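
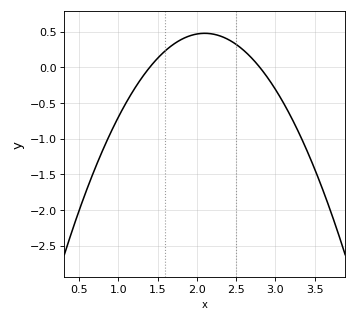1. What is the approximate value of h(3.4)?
-1.16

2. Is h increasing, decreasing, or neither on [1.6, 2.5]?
neither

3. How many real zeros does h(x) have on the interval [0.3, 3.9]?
2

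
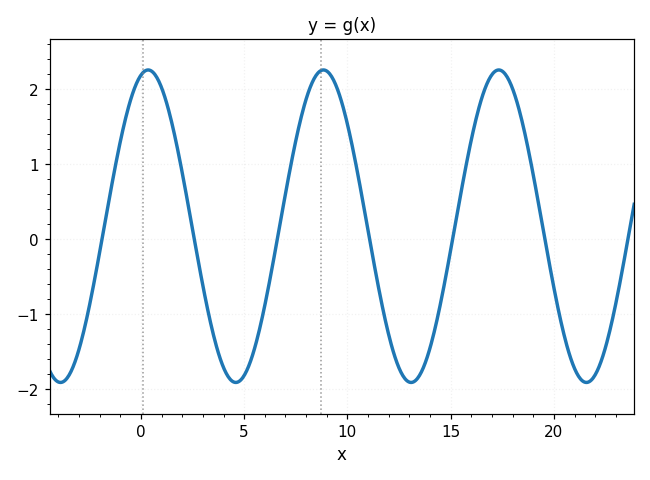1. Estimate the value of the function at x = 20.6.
-1.39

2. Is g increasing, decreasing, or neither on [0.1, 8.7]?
neither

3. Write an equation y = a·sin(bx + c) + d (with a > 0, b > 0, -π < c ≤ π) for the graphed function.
y = 2.08sin(0.74x + 1.31) + 0.17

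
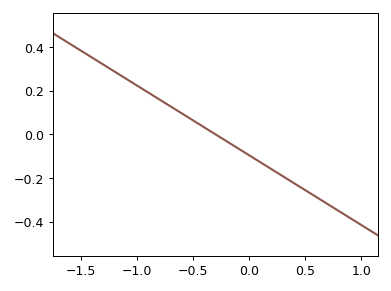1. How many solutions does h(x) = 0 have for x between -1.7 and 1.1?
1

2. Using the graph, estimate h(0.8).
-0.36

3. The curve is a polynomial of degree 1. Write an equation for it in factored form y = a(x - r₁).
y = -0.32(x + 0.3)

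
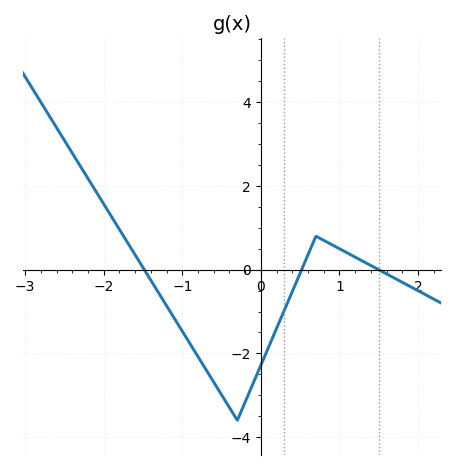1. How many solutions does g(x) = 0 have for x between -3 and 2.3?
3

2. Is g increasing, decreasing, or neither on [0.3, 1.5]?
neither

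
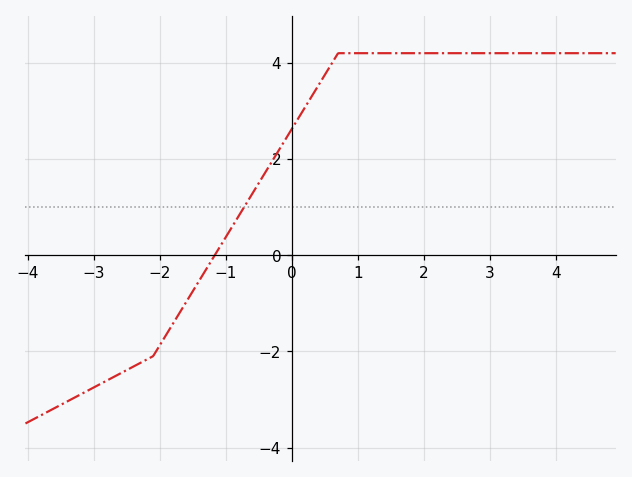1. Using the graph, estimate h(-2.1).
-2.1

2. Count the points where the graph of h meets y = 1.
1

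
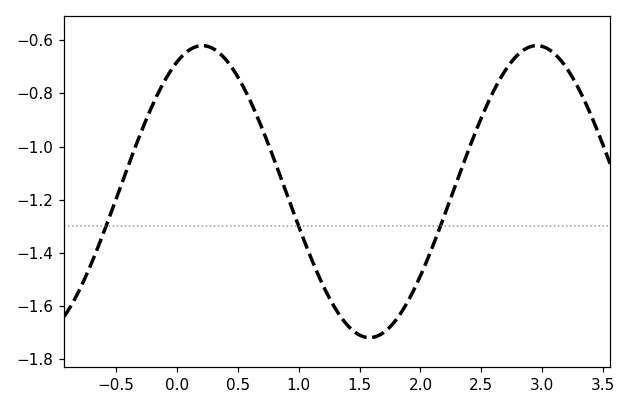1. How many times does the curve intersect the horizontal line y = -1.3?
3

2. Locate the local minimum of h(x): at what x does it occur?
1.6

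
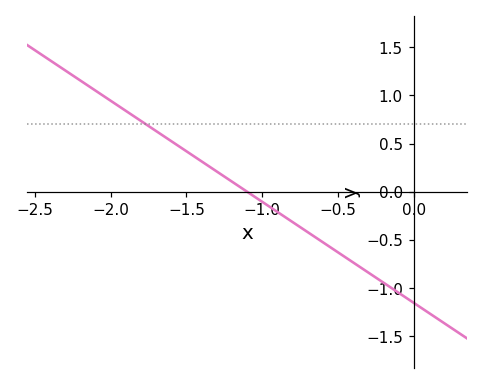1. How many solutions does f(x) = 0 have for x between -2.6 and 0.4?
1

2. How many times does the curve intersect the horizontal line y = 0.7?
1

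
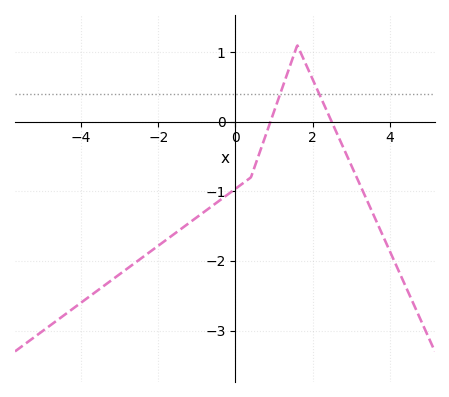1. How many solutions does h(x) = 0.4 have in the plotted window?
2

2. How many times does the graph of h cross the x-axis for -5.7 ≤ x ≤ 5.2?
2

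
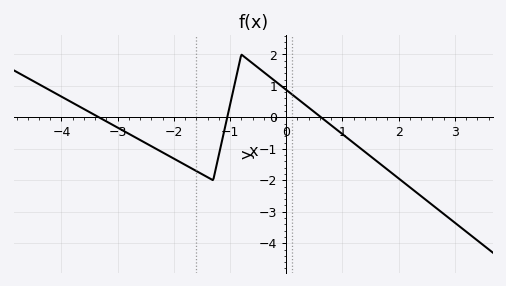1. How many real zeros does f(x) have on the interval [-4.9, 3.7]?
3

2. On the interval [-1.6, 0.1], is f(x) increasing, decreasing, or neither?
neither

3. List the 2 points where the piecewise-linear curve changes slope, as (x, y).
(-1.3, -2); (-0.8, 2)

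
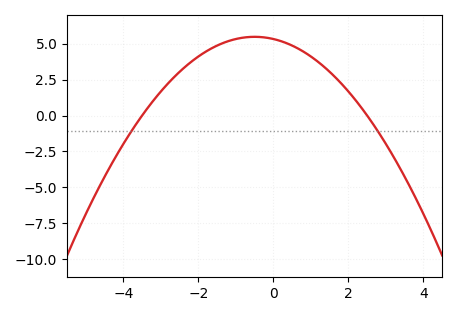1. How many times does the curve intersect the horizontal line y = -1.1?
2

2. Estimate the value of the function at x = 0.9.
4.2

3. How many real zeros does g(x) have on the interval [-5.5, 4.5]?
2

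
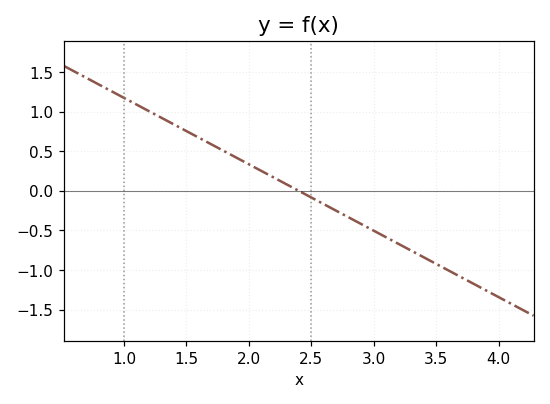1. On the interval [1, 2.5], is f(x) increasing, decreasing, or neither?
decreasing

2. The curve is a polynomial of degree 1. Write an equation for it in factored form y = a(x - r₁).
y = -0.84(x - 2.4)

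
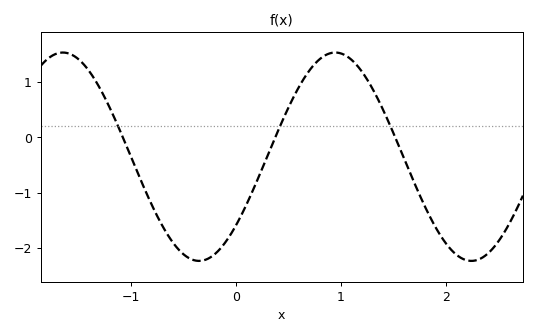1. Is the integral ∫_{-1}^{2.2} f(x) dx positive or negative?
negative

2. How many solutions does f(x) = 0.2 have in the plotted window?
3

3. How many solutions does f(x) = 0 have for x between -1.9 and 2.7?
3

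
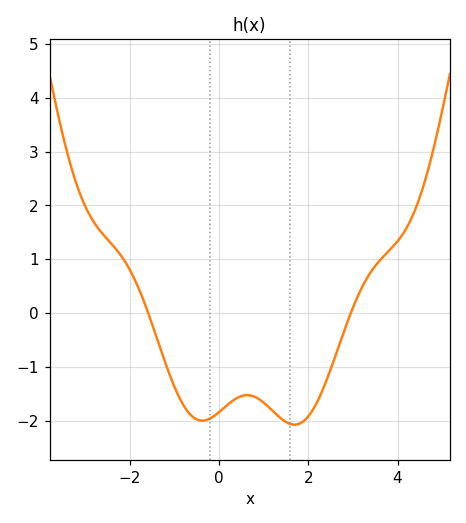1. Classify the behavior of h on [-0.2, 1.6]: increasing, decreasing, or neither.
neither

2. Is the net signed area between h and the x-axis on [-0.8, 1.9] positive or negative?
negative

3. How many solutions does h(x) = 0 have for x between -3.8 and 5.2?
2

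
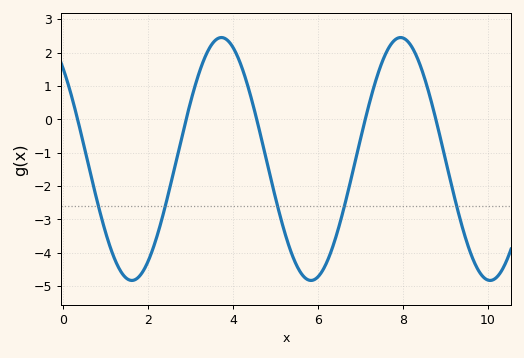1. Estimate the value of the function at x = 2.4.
-2.63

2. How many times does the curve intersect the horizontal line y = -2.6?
5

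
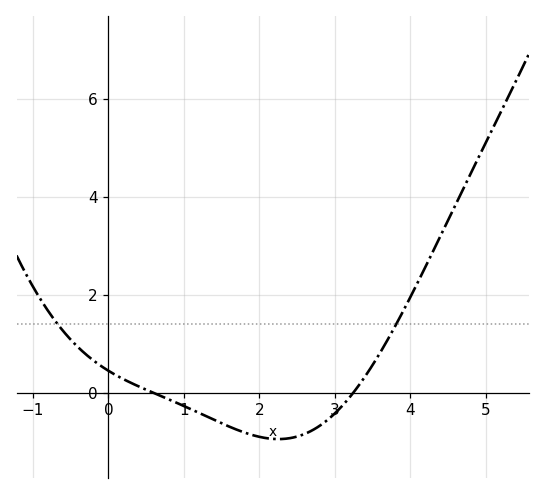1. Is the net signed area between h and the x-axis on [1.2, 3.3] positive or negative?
negative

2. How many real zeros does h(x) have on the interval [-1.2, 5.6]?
2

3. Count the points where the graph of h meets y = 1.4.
2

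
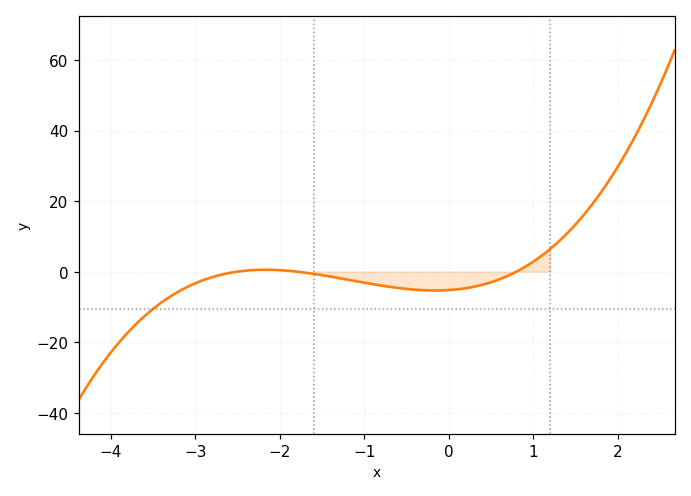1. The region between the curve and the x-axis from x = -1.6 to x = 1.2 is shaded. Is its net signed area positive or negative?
negative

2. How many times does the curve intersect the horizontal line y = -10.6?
1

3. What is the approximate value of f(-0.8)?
-4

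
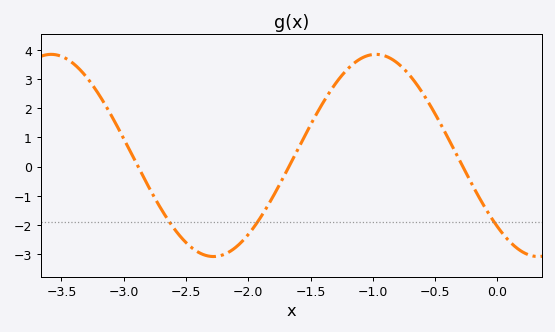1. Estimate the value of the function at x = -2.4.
-2.94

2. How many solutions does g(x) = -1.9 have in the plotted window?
3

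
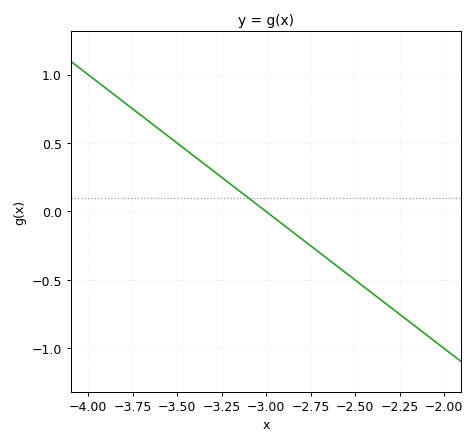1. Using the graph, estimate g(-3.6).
0.6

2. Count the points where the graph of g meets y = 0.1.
1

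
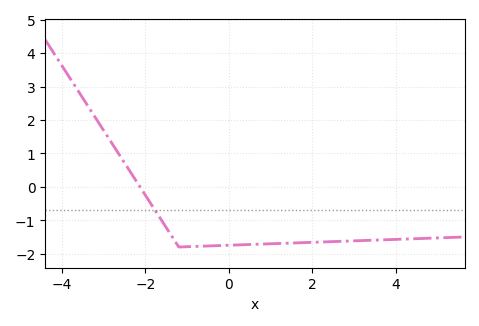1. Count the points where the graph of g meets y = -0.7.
1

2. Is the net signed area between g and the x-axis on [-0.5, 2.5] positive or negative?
negative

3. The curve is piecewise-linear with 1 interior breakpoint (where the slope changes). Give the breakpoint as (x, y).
(-1.2, -1.8)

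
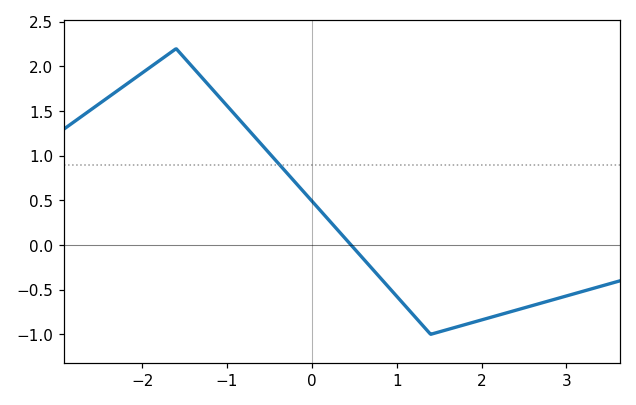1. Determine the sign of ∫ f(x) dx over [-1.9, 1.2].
positive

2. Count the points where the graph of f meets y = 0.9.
1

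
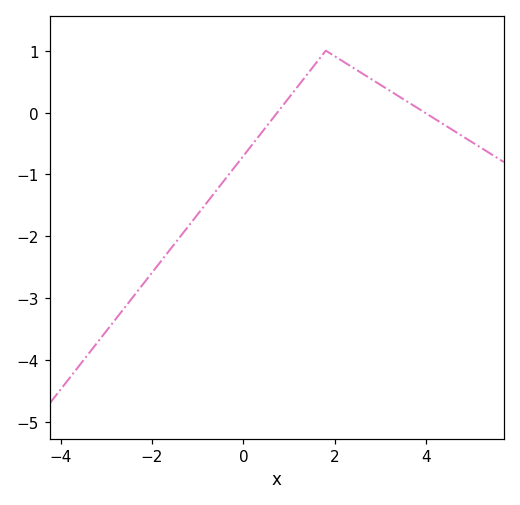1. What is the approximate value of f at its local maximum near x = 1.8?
1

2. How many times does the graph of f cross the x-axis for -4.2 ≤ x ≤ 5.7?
2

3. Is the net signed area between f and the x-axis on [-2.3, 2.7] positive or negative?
negative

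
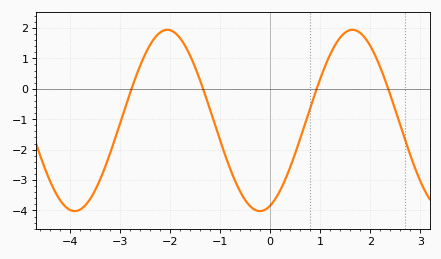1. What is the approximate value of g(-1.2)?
-0.7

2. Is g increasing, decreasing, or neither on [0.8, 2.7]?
neither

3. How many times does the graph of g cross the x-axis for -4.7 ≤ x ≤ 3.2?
4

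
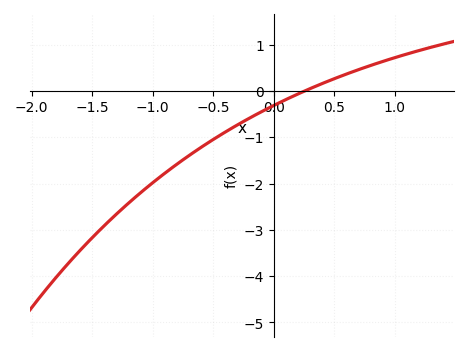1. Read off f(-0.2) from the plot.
-0.6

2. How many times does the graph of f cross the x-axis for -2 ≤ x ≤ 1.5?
1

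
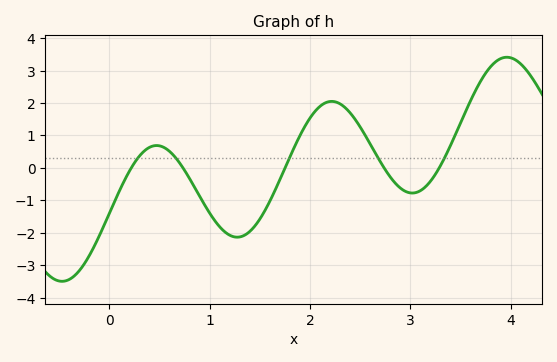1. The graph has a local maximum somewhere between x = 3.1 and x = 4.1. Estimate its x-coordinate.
3.96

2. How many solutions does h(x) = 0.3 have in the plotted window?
5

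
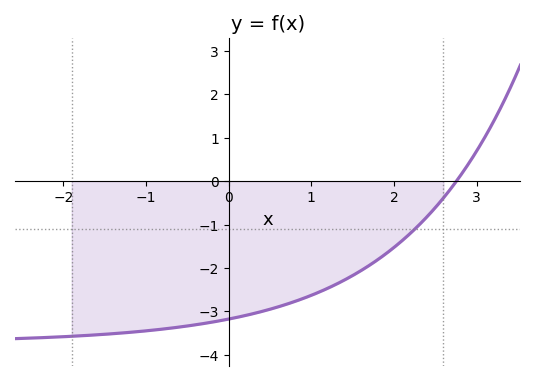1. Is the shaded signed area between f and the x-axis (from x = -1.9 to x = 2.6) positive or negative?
negative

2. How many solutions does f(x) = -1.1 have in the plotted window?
1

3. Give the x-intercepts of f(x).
2.8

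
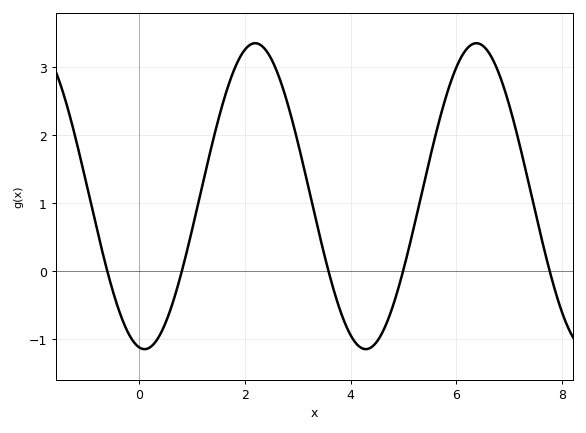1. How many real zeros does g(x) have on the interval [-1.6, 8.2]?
5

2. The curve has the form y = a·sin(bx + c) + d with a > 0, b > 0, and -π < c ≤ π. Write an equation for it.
y = 2.25sin(1.5x - 1.72) + 1.1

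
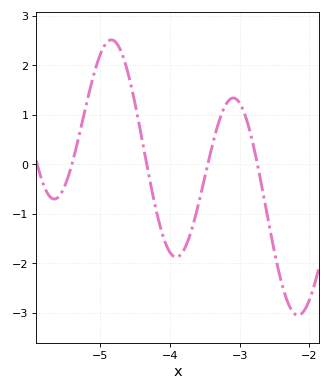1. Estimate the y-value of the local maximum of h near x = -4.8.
2.51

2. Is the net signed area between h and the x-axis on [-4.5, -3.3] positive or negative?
negative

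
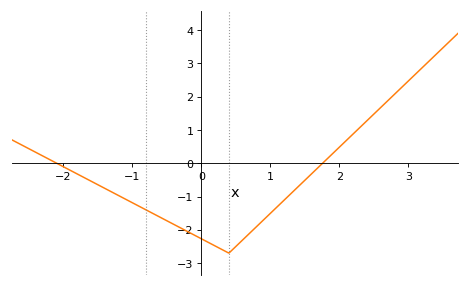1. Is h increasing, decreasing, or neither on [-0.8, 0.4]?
decreasing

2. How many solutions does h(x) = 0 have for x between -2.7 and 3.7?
2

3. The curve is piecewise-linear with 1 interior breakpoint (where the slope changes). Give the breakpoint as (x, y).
(0.4, -2.7)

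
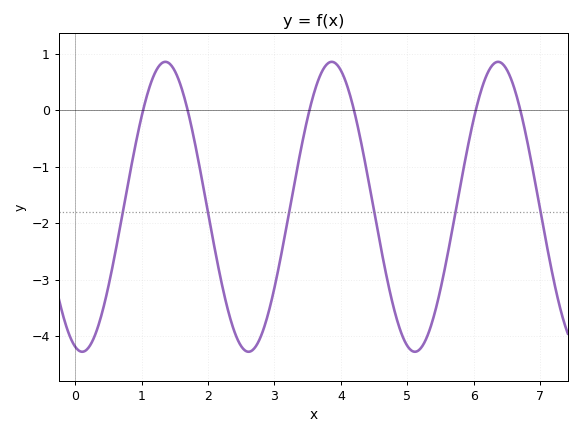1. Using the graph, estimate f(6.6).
0.4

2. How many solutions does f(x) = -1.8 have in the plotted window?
6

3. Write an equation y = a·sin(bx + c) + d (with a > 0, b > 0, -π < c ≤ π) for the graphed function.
y = 2.57sin(2.5x - 1.8) - 1.71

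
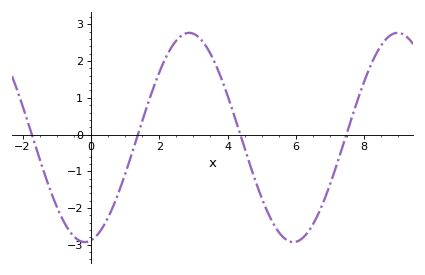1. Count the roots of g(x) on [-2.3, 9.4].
4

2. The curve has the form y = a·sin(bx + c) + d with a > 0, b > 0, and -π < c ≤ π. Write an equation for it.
y = 2.85sin(1.03x - 1.39) - 0.08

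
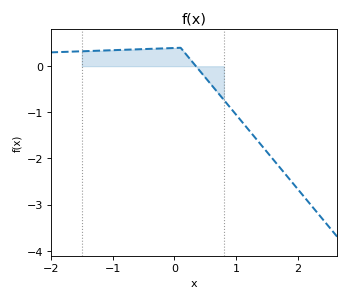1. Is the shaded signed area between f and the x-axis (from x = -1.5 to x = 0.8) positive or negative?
positive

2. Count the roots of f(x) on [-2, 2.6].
1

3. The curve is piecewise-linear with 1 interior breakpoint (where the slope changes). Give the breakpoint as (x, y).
(0.1, 0.4)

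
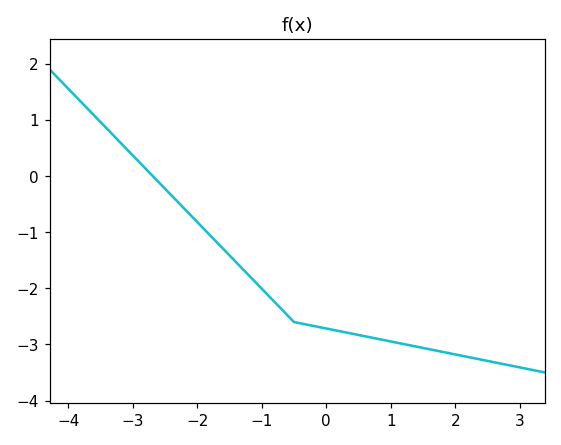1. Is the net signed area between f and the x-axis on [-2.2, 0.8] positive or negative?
negative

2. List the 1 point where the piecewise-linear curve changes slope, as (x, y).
(-0.5, -2.6)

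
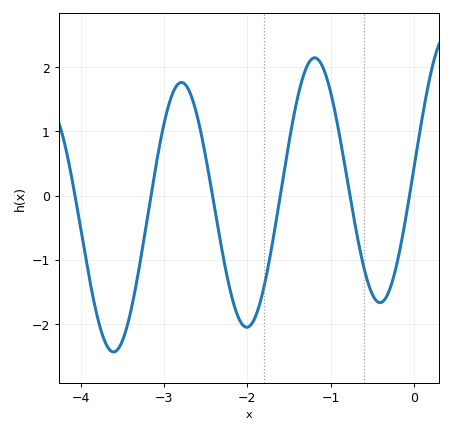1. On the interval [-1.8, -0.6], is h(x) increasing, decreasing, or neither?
neither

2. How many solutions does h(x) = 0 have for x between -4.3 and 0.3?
6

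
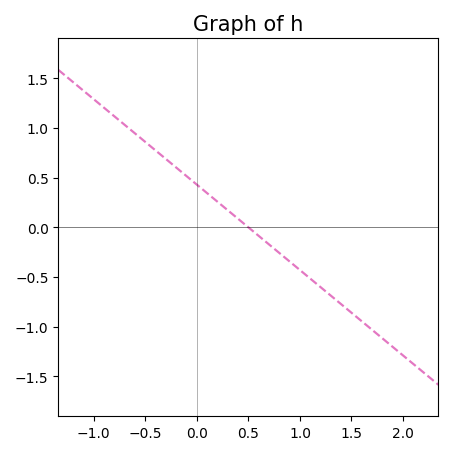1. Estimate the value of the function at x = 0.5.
0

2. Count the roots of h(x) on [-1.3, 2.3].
1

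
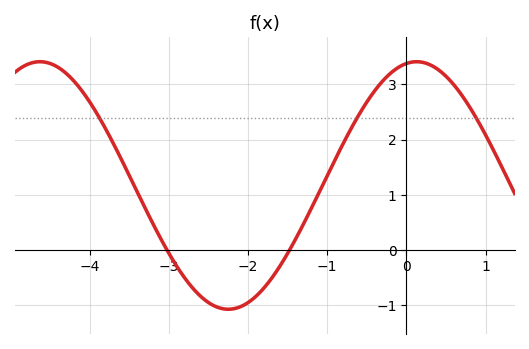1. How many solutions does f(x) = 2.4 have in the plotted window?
3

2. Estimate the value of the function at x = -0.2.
3.2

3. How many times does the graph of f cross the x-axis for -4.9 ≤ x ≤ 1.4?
2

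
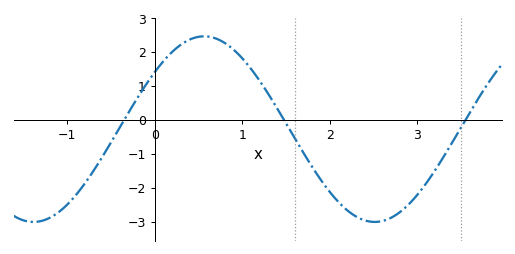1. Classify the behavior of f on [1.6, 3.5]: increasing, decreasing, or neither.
neither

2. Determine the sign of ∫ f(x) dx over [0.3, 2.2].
positive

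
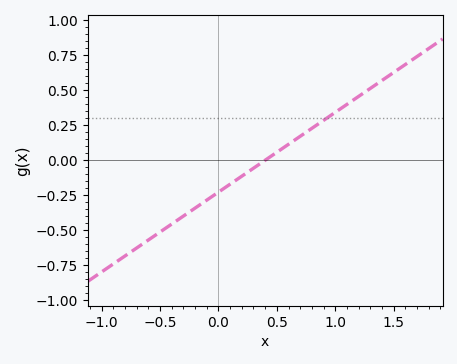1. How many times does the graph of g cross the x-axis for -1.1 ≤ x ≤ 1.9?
1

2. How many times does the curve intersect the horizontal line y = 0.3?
1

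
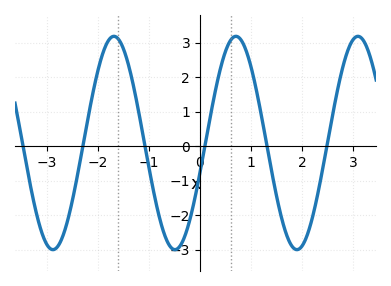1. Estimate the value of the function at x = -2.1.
1.5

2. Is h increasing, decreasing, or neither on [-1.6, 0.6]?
neither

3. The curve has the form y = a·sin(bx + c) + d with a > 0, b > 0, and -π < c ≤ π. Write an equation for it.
y = 3.09sin(2.6x - 0.28) + 0.09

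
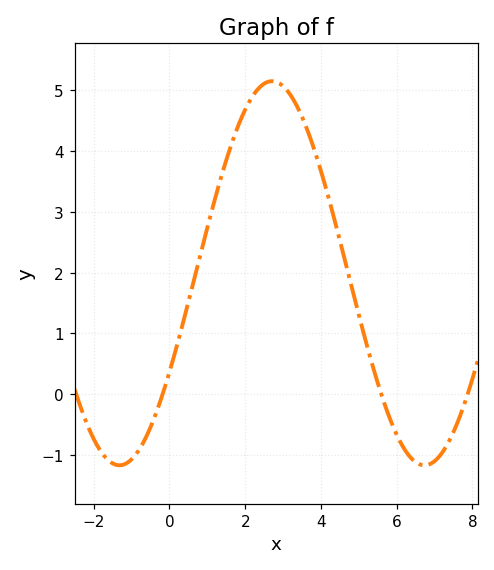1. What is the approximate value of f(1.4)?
3.65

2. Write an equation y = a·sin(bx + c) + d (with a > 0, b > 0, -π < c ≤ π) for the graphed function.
y = 3.16sin(0.78x - 0.54) + 1.99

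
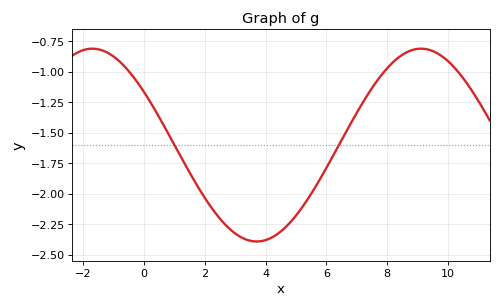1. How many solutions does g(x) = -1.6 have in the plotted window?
2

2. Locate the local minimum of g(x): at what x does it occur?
3.71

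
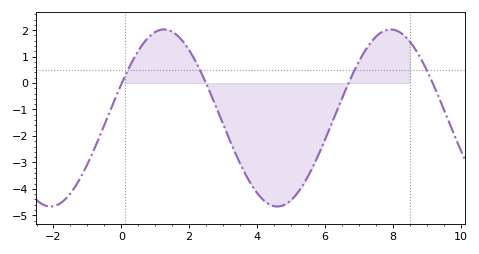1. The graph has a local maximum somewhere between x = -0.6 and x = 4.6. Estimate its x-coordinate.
1.26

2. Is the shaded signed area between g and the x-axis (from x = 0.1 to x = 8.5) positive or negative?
negative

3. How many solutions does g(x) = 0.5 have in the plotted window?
4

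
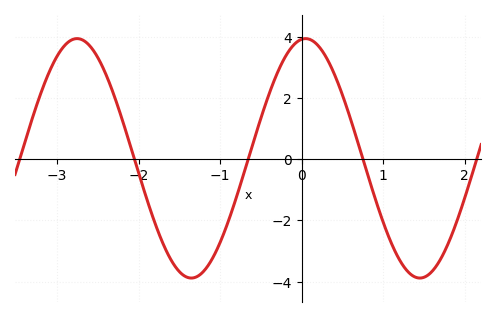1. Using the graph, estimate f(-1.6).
-3.2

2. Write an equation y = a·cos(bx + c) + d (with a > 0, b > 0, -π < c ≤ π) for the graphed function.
y = 3.91cos(2.2x - 0.11) + 0.03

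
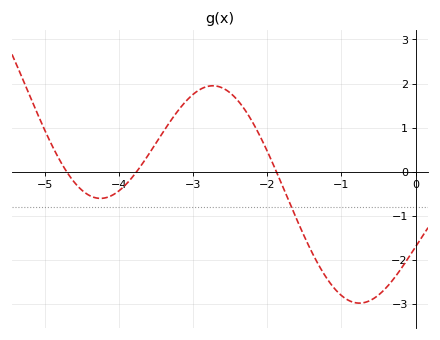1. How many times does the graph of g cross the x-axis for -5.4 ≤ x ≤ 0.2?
3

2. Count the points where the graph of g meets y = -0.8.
1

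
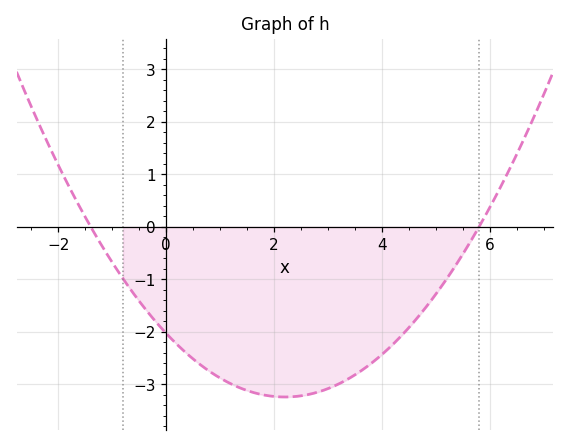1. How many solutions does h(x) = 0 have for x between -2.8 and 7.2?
2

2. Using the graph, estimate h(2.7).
-3.18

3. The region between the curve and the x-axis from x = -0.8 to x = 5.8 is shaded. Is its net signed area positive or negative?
negative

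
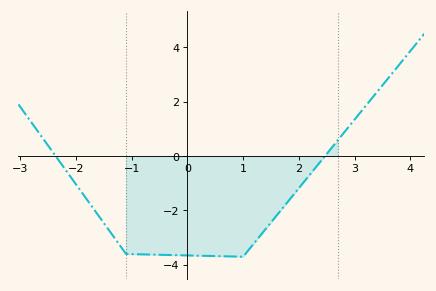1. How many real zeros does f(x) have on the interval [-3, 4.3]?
2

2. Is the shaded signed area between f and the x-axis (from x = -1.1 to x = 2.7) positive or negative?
negative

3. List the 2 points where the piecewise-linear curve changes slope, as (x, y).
(-1.1, -3.6); (1, -3.7)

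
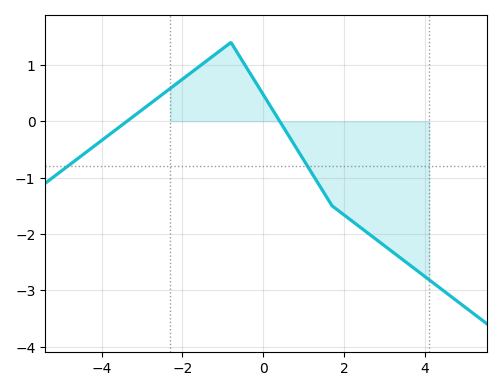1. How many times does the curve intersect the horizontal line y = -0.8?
2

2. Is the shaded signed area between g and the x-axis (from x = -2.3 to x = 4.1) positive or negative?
negative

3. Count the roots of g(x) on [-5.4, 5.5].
2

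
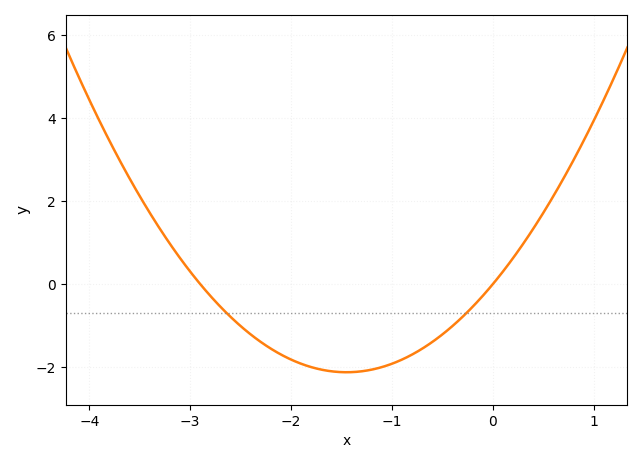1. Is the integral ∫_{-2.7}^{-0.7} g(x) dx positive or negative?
negative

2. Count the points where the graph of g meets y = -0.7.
2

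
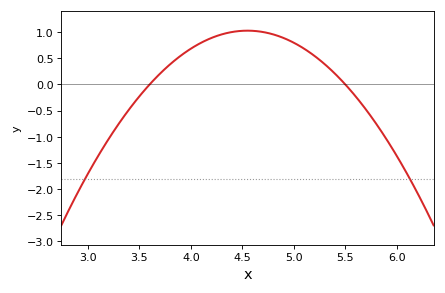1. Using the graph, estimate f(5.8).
-0.75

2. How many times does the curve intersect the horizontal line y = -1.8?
2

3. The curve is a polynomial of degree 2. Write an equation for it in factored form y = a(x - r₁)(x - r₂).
y = -1.14(x - 3.6)(x - 5.5)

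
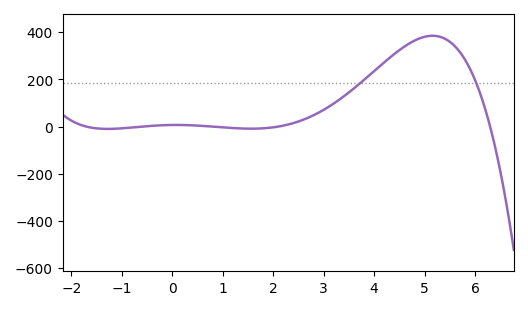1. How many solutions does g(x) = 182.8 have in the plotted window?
2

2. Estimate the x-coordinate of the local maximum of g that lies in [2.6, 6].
5.2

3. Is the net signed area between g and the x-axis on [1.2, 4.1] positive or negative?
positive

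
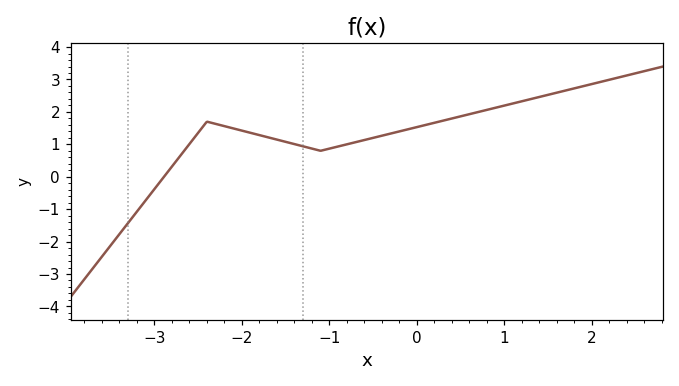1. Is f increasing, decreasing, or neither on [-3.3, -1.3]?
neither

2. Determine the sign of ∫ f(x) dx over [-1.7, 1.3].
positive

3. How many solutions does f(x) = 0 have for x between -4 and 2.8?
1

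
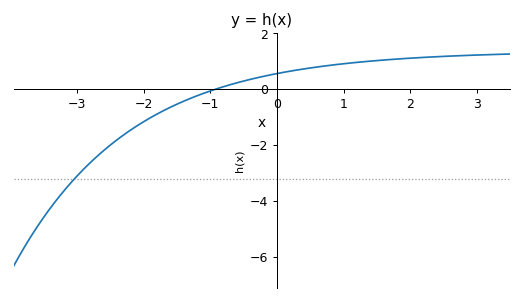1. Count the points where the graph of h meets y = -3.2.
1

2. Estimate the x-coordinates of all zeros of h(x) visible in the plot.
-0.922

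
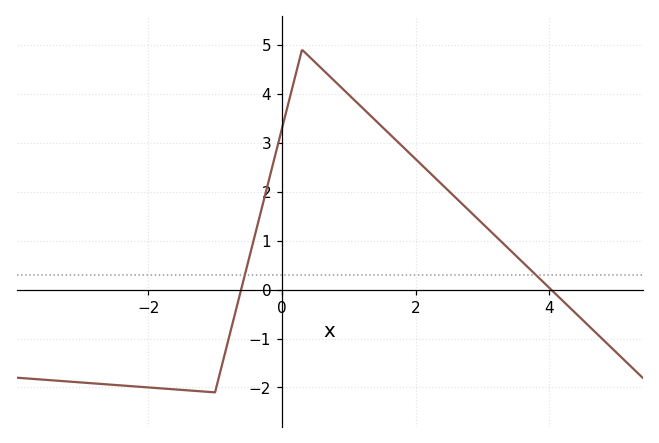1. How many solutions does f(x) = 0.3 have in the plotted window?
2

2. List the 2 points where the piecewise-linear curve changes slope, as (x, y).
(-1, -2.1); (0.3, 4.9)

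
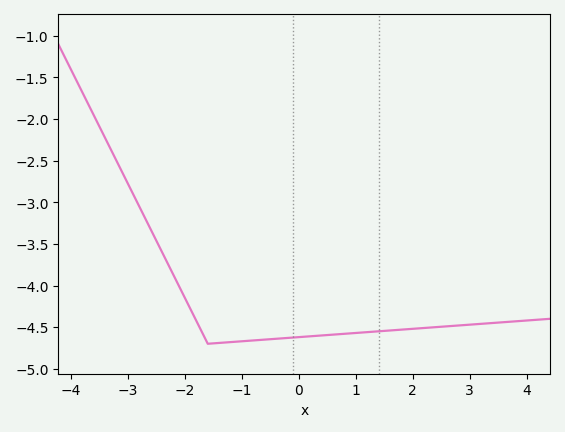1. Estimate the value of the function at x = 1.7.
-4.54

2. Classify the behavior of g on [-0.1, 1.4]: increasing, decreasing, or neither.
increasing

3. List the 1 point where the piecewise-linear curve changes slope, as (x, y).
(-1.6, -4.7)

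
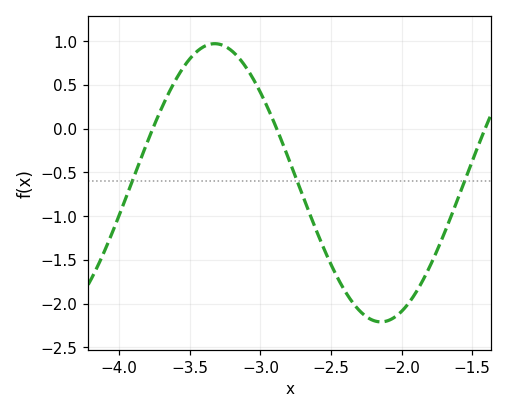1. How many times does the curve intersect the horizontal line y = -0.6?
3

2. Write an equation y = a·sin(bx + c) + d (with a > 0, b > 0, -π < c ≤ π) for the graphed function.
y = 1.59sin(2.67x - 2.12) - 0.62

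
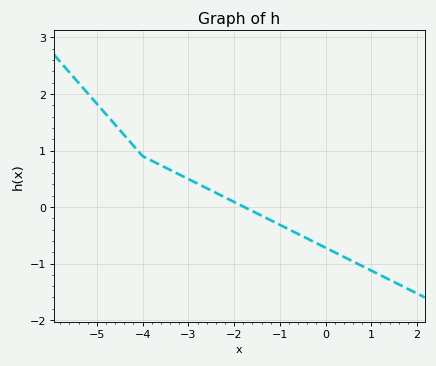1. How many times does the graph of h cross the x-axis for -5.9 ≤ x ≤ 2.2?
1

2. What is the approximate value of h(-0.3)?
-0.6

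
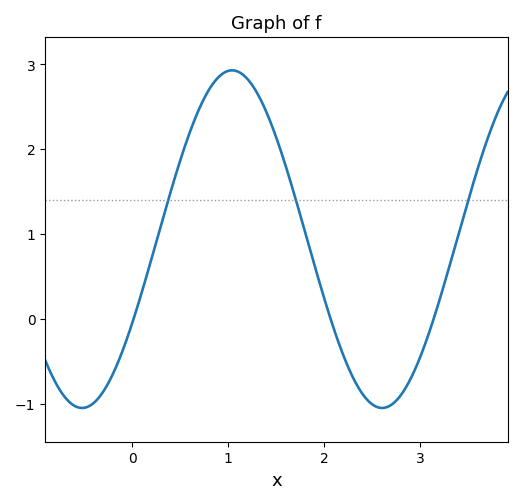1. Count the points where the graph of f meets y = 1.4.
3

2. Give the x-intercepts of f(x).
0.015, 2.07, 3.14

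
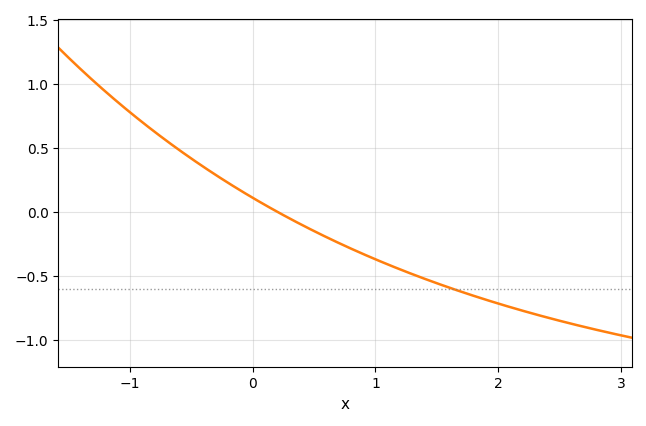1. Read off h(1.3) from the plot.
-0.487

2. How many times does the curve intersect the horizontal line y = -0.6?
1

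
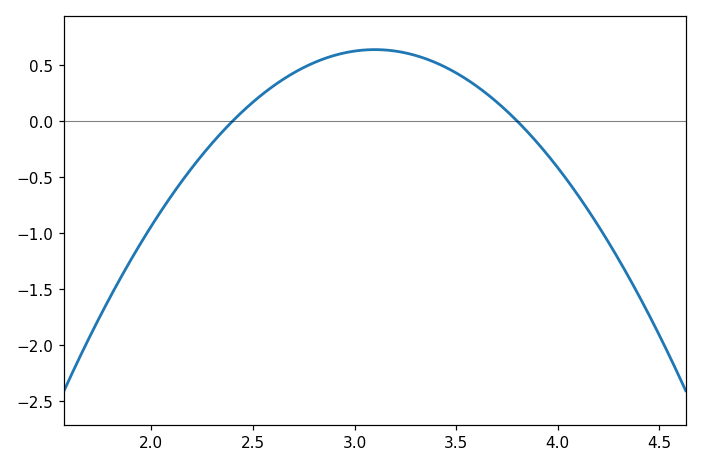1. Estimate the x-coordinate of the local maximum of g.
3.1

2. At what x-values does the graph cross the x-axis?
2.4, 3.8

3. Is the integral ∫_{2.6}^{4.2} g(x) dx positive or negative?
positive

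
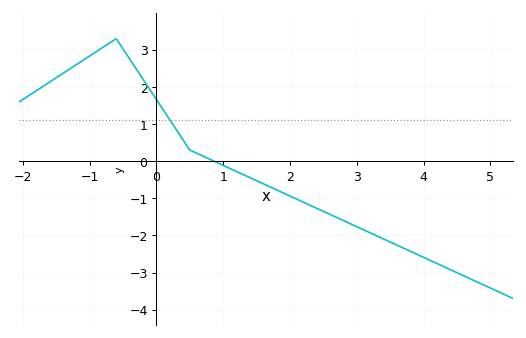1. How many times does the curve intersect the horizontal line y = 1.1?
1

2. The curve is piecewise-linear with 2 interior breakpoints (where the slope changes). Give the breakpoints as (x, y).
(-0.6, 3.3); (0.5, 0.3)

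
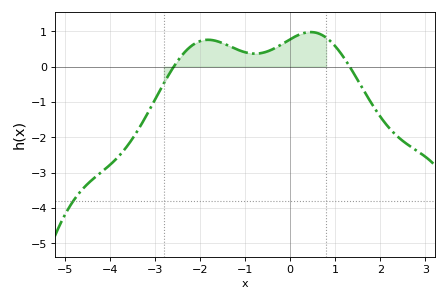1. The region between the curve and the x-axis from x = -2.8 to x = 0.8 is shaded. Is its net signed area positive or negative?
positive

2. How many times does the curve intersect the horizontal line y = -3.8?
1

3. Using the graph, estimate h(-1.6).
0.712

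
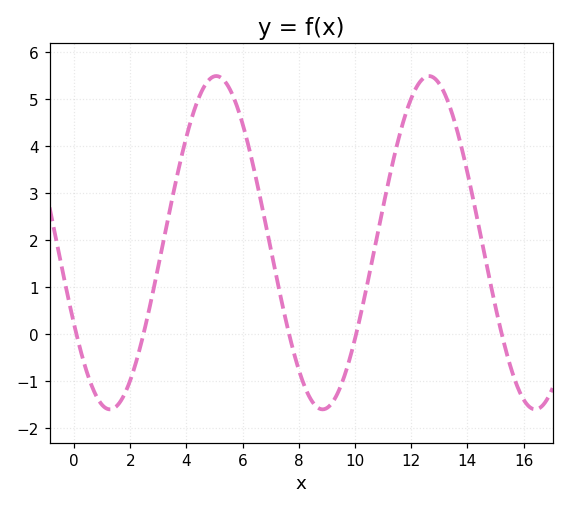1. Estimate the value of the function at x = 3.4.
2.6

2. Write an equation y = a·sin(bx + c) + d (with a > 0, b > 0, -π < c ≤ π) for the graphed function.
y = 3.54sin(0.83x - 2.6) + 1.94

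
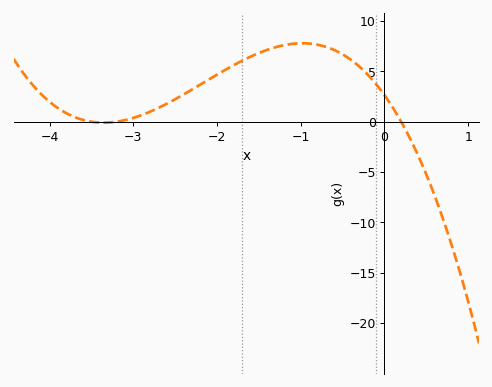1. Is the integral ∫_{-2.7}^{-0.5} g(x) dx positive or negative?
positive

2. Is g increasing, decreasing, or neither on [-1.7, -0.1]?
neither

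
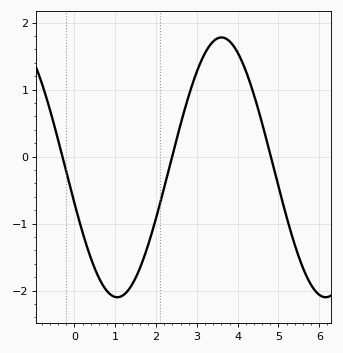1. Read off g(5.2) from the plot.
-0.9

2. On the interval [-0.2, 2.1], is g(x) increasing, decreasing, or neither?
neither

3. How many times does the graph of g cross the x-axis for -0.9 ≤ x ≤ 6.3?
3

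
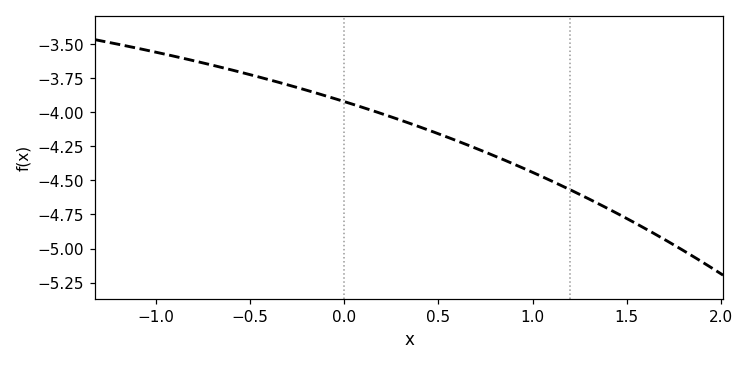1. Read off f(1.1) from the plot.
-4.5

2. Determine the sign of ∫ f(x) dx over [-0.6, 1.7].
negative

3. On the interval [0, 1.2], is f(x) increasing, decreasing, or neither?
decreasing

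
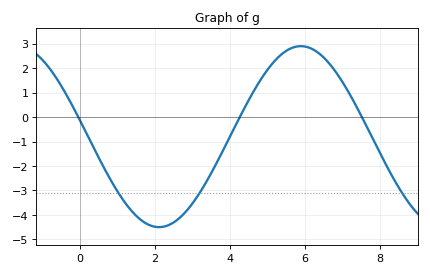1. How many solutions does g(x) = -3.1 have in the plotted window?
3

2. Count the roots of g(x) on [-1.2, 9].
3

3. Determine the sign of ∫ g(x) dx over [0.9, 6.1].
negative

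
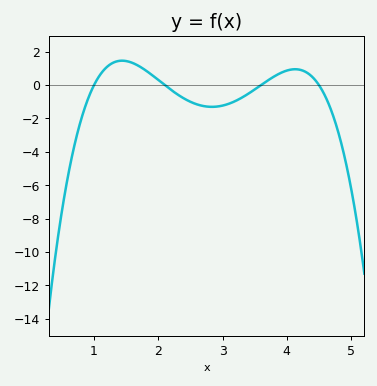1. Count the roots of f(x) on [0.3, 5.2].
4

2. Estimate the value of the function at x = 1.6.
1.4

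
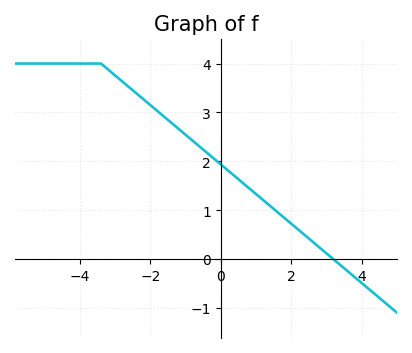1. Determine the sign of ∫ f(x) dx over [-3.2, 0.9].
positive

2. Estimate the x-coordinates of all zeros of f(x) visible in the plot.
3.2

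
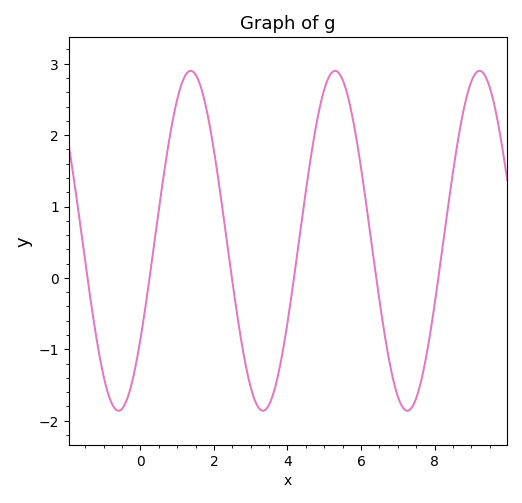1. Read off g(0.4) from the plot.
0.6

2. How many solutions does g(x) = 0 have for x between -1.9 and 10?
6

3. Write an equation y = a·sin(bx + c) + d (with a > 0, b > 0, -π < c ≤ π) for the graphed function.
y = 2.38sin(1.6x - 0.62) + 0.52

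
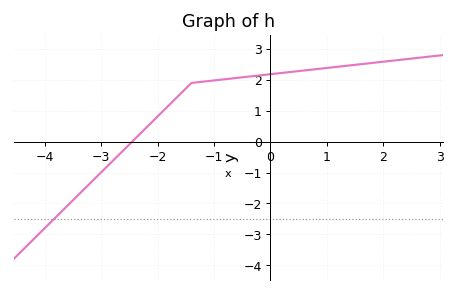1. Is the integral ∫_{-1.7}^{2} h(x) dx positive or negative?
positive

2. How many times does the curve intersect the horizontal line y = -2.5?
1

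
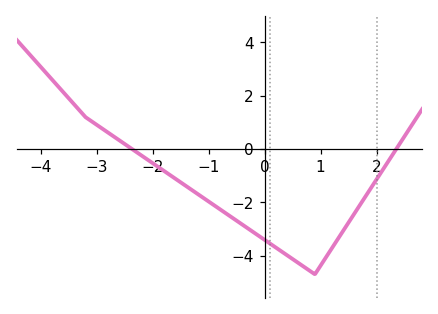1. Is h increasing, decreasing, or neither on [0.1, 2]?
neither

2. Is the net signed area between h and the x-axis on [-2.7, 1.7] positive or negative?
negative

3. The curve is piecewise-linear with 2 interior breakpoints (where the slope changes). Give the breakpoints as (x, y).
(-3.2, 1.2); (0.9, -4.7)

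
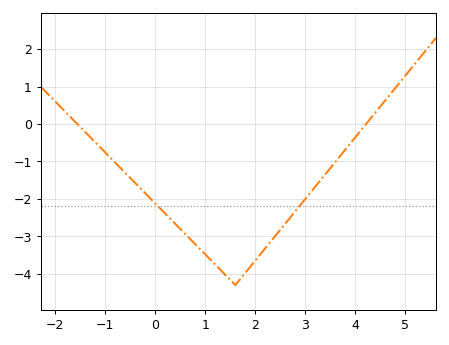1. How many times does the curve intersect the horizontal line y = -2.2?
2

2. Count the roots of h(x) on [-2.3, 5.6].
2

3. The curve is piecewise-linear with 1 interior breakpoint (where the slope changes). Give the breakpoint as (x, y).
(1.6, -4.3)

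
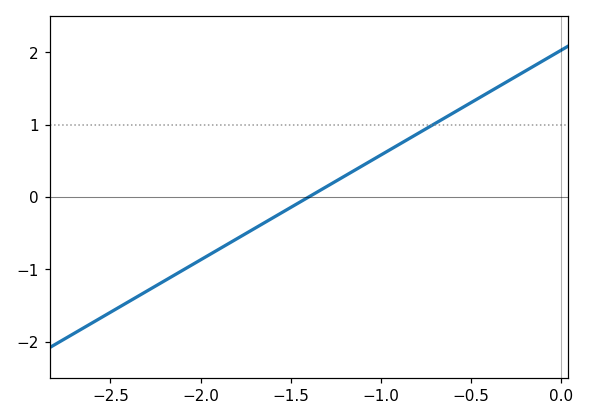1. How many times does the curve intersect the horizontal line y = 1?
1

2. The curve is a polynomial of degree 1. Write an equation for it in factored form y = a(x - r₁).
y = 1.45(x + 1.4)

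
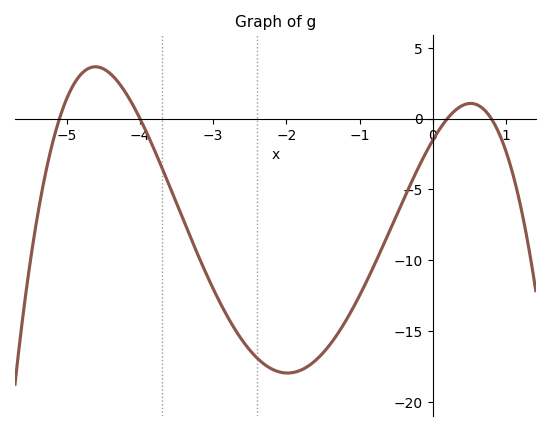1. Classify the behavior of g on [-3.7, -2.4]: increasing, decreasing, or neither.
decreasing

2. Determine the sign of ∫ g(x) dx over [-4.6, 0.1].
negative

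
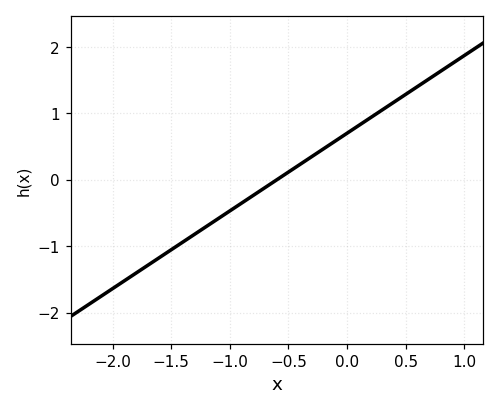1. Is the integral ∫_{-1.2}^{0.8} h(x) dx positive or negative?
positive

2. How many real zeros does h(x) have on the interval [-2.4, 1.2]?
1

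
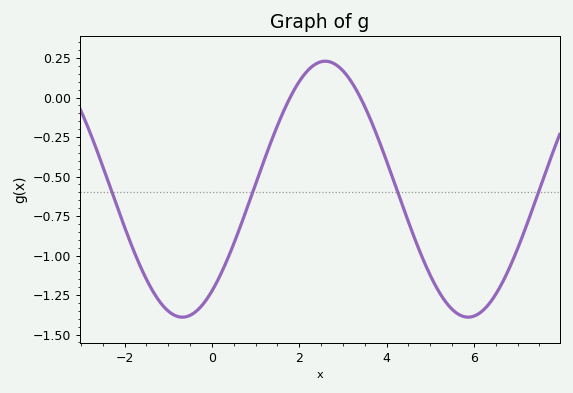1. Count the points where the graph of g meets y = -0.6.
4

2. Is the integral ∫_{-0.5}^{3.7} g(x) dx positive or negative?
negative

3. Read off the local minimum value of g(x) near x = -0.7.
-1.38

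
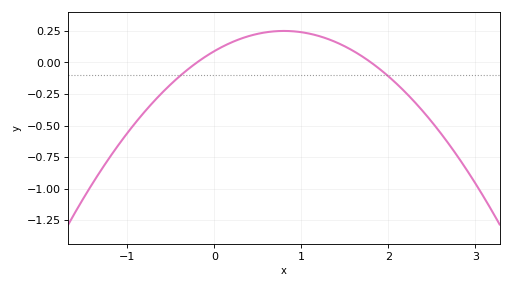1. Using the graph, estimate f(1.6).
0.08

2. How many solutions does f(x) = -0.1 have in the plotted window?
2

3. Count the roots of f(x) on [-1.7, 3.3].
2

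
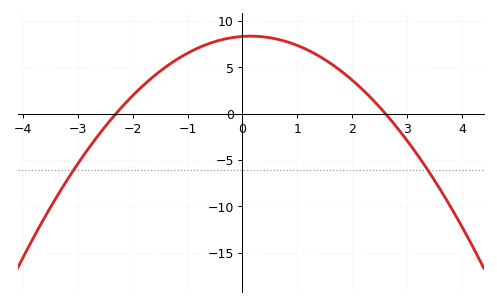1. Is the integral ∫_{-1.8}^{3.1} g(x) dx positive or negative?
positive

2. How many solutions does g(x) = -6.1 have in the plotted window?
2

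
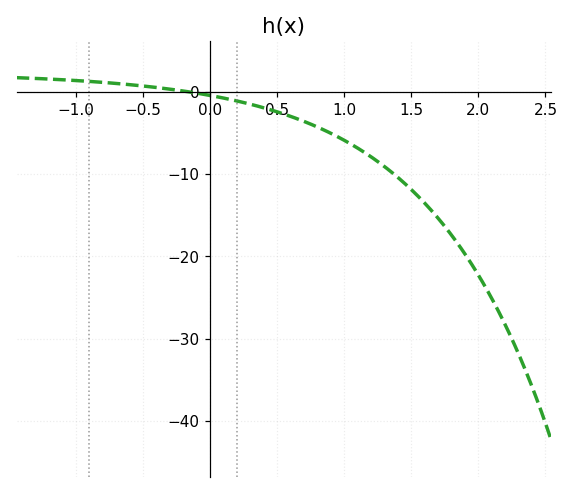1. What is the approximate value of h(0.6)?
-3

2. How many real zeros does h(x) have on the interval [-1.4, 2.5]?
1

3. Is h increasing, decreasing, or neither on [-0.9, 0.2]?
decreasing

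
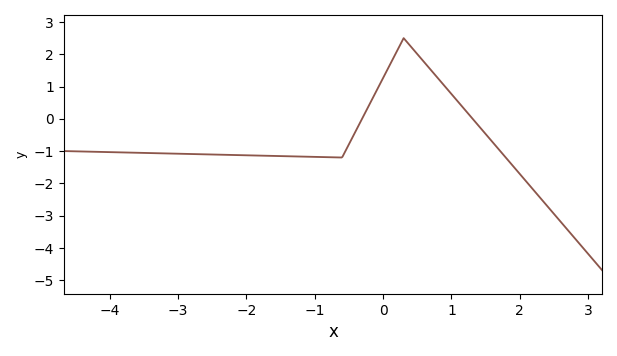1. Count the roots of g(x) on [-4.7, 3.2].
2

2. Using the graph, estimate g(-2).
-1.1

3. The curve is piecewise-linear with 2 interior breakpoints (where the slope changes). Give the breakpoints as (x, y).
(-0.6, -1.2); (0.3, 2.5)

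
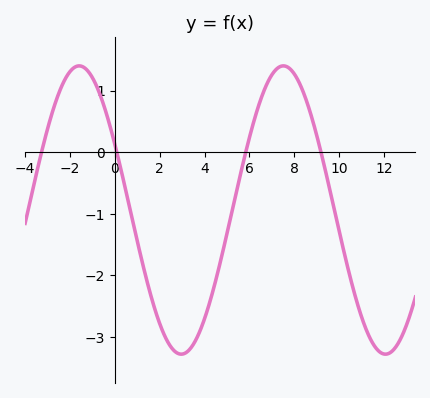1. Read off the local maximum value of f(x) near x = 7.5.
1.4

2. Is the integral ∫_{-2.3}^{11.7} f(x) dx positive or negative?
negative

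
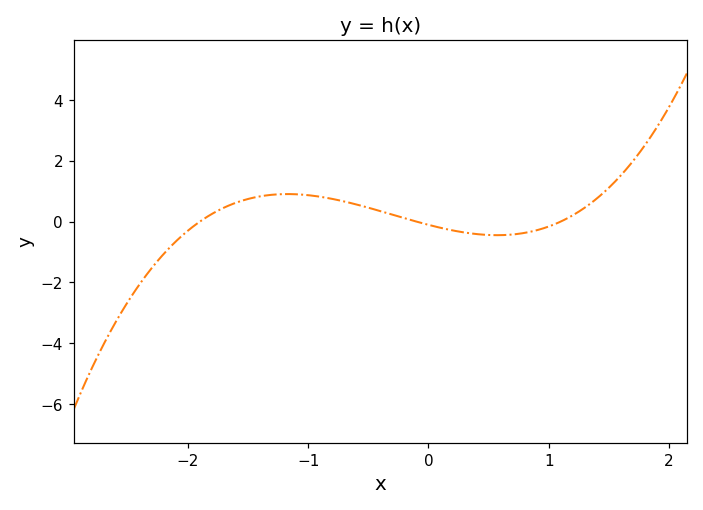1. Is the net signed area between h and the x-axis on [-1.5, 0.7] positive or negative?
positive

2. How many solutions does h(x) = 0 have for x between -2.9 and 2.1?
3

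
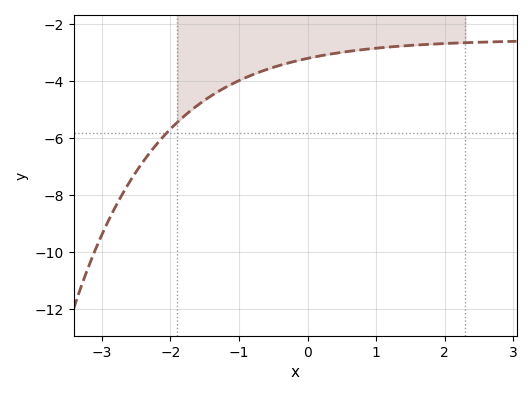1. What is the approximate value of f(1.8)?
-2.6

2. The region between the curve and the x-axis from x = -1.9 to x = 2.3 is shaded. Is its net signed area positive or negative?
negative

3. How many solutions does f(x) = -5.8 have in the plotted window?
1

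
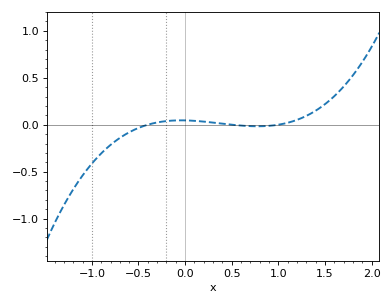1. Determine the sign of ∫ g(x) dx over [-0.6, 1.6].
positive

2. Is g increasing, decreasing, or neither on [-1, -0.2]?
increasing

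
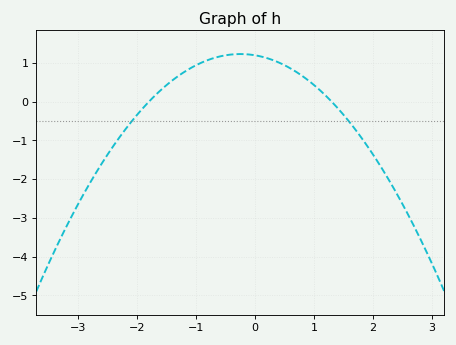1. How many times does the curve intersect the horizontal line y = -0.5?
2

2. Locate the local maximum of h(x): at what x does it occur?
-0.25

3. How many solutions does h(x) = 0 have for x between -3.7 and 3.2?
2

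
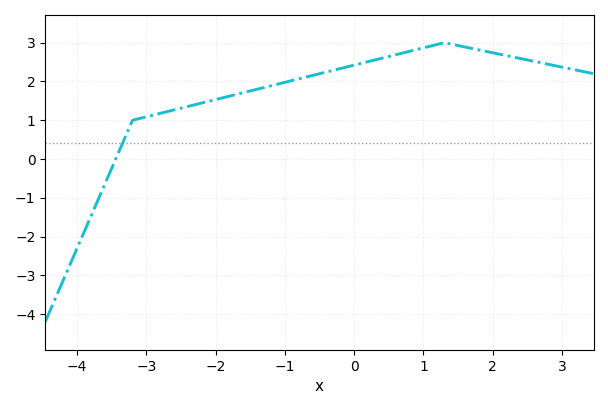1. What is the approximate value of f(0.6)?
2.7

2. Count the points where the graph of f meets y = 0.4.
1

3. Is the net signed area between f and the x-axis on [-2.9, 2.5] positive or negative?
positive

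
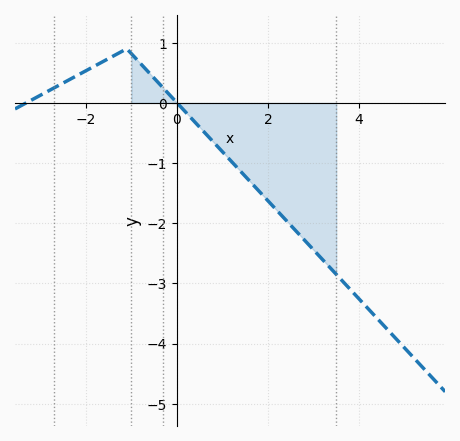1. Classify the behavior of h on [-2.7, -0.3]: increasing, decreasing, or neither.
neither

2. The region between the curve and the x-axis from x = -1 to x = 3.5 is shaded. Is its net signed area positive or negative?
negative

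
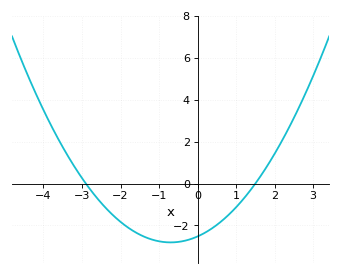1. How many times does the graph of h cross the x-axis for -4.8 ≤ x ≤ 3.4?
2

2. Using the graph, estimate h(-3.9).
3.13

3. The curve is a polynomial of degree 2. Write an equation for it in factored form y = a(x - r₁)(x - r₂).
y = 0.58(x + 2.9)(x - 1.5)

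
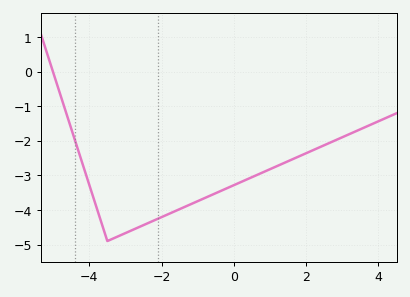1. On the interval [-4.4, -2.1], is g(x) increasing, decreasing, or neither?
neither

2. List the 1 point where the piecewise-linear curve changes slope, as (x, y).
(-3.5, -4.9)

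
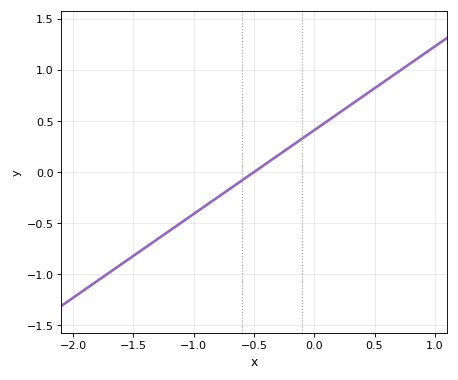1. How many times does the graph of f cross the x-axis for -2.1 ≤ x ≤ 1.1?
1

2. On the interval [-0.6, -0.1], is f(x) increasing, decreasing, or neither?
increasing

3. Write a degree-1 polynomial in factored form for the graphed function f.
y = 0.82(x + 0.5)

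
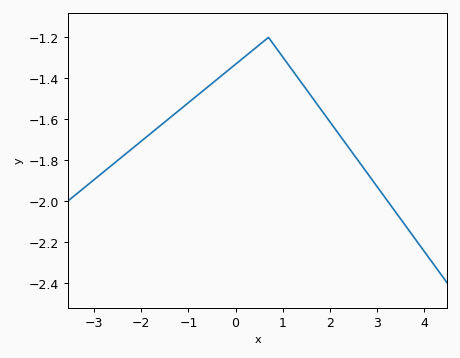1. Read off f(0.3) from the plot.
-1.28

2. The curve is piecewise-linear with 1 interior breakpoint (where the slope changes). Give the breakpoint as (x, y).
(0.7, -1.2)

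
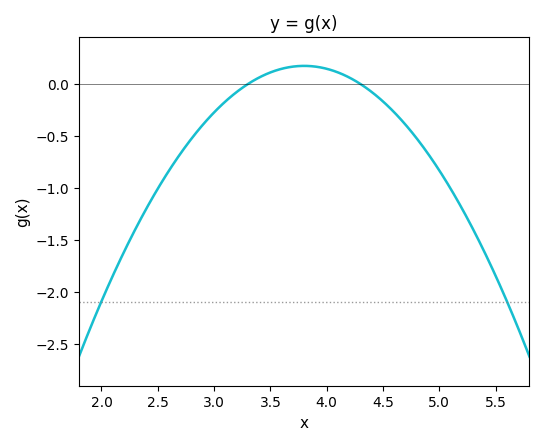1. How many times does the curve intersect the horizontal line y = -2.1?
2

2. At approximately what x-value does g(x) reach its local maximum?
3.8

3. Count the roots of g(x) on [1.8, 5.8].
2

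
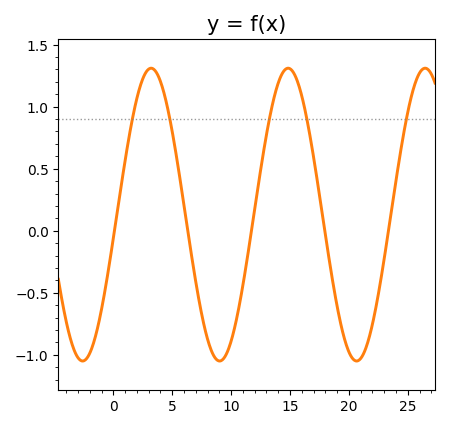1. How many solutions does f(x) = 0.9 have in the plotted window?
5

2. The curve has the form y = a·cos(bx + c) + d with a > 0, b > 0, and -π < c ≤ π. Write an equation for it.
y = 1.18cos(0.54x - 1.7) + 0.13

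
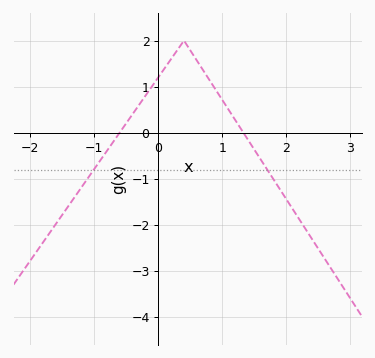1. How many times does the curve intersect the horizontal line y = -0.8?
2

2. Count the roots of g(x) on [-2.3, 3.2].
2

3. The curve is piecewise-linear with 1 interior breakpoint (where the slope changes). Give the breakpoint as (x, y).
(0.4, 2)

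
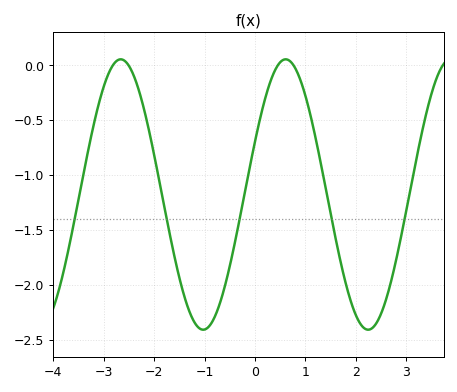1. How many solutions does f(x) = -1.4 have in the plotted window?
5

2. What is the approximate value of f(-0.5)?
-1.83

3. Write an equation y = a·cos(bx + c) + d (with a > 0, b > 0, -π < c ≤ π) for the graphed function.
y = 1.23cos(1.92x - 1.17) - 1.18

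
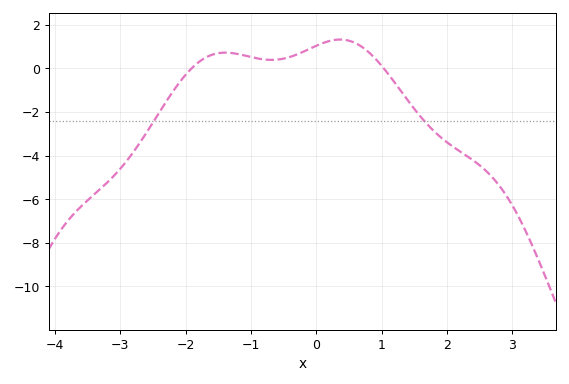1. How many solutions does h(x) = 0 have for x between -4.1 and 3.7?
2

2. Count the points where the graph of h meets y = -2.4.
2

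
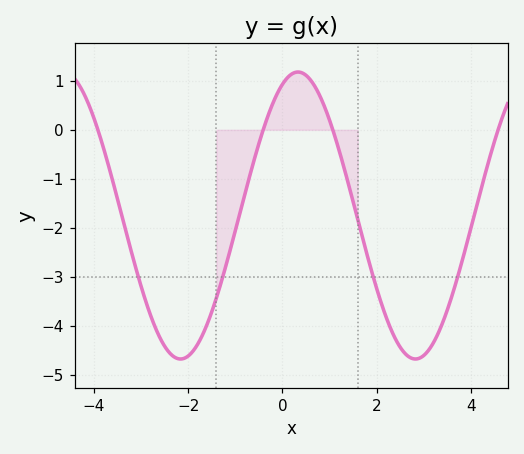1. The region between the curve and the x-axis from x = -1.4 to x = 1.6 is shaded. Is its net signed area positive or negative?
negative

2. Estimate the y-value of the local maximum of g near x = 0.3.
1.18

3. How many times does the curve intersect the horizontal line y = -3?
4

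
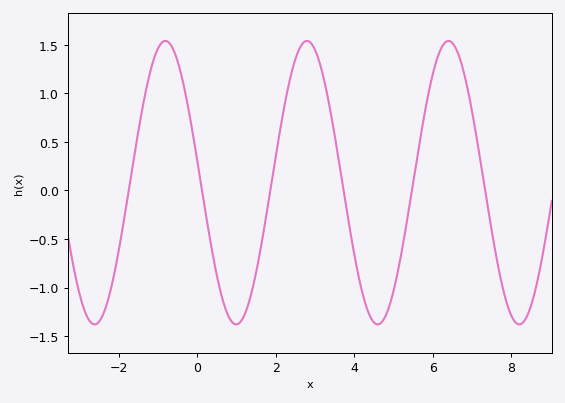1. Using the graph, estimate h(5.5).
0.074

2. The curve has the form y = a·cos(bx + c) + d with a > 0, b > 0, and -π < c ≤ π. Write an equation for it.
y = 1.46cos(1.74x + 1.42) + 0.08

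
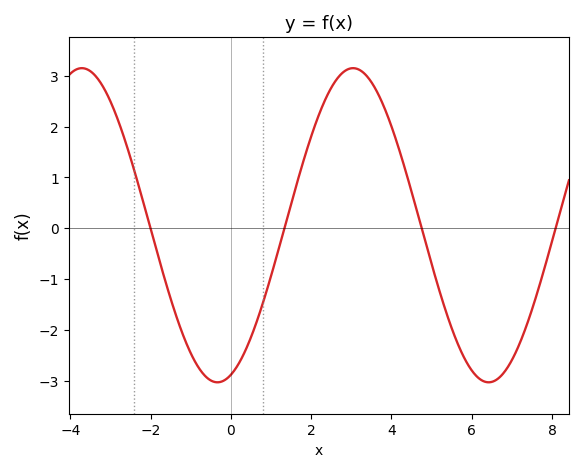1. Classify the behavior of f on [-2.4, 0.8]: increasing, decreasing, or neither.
neither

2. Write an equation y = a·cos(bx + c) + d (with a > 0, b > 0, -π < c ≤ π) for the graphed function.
y = 3.09cos(0.93x - 2.8) + 0.06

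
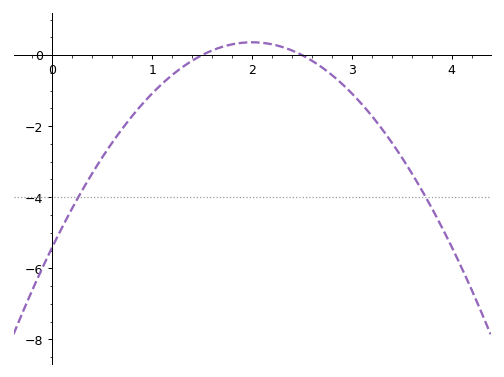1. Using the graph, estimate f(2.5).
0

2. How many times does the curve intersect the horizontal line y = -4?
2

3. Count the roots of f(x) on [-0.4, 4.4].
2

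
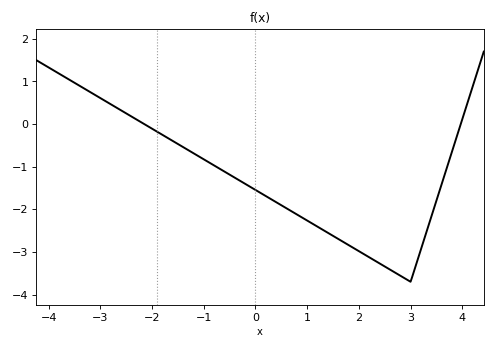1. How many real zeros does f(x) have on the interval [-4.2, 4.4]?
2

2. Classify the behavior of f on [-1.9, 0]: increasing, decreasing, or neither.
decreasing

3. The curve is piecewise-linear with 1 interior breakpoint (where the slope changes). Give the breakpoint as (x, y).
(3, -3.7)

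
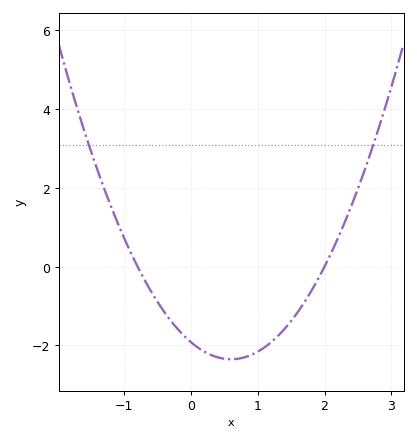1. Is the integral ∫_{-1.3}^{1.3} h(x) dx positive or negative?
negative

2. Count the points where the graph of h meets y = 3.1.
2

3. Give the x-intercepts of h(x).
-0.8, 2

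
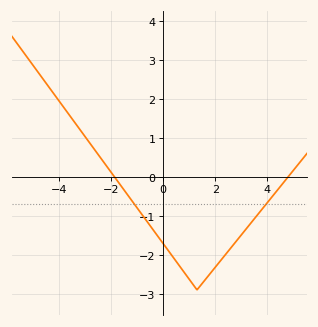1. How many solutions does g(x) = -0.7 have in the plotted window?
2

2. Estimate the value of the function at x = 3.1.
-1.41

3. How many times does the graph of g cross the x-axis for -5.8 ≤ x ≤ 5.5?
2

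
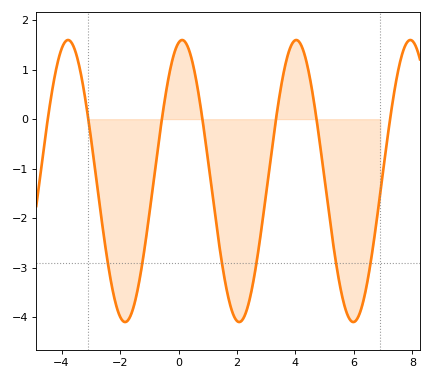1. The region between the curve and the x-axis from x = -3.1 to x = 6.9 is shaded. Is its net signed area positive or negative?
negative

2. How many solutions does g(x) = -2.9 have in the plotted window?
6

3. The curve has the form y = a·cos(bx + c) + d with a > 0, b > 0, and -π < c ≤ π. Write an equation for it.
y = 2.85cos(1.61x - 0.2) - 1.25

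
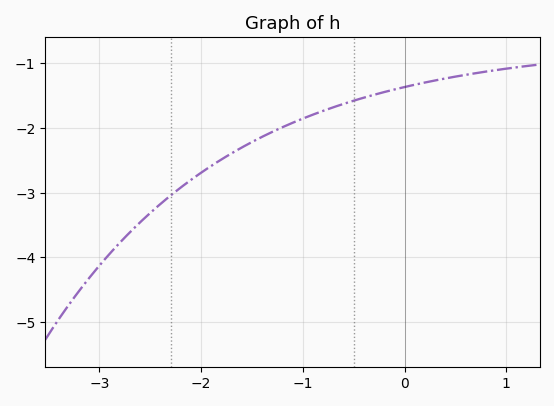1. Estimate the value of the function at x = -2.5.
-3.3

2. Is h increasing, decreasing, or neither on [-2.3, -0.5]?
increasing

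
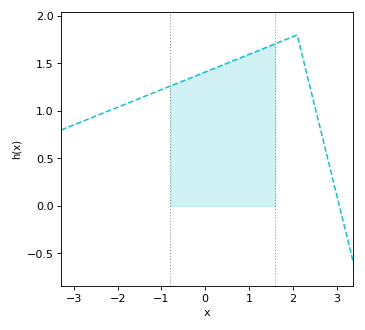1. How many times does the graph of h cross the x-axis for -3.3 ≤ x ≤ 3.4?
1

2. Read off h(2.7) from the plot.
0.7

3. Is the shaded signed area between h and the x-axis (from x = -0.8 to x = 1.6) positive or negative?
positive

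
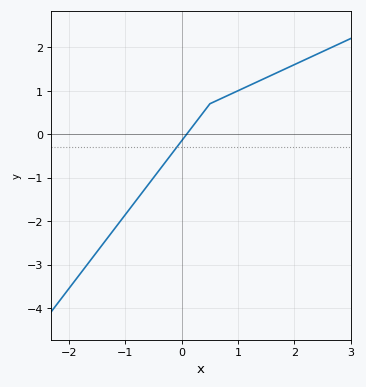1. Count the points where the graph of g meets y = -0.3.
1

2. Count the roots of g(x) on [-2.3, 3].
1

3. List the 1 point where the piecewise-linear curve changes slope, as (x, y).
(0.5, 0.7)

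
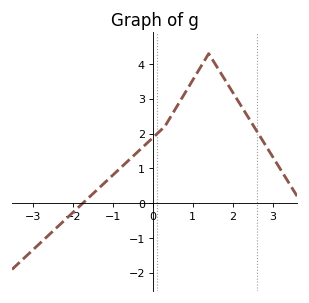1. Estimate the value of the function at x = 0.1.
2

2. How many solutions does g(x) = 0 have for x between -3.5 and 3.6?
1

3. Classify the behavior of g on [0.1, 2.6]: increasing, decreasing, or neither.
neither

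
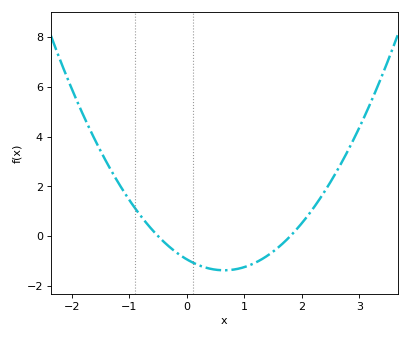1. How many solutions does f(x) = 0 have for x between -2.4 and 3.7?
2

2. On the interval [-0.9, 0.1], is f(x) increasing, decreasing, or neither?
decreasing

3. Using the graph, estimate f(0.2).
-1.16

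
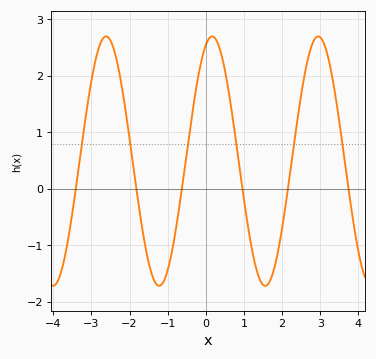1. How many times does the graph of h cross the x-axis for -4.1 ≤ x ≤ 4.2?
6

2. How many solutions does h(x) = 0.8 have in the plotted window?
6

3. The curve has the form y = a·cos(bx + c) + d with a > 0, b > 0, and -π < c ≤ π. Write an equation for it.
y = 2.21cos(2.26x - 0.372) + 0.49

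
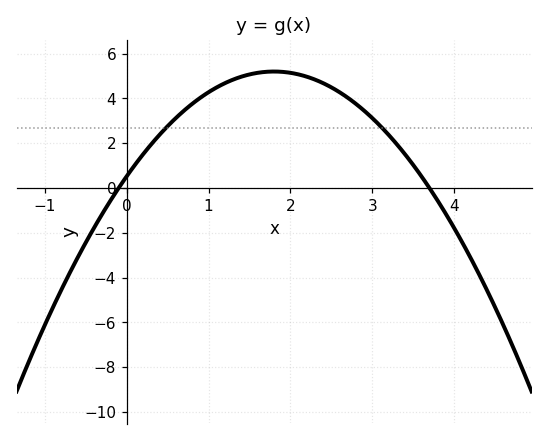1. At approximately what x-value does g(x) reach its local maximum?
1.8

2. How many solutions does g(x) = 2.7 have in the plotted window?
2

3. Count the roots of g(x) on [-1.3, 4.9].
2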